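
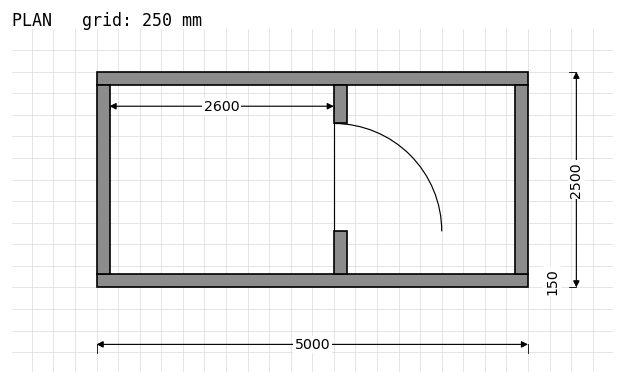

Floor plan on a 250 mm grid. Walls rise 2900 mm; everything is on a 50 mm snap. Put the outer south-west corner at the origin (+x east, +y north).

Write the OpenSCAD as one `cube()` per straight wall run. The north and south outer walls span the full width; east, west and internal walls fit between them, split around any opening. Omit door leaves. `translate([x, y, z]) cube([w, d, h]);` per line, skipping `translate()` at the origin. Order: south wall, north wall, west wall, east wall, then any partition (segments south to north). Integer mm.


cube([5000, 150, 2900]);
translate([0, 2350, 0]) cube([5000, 150, 2900]);
translate([0, 150, 0]) cube([150, 2200, 2900]);
translate([4850, 150, 0]) cube([150, 2200, 2900]);
translate([2750, 150, 0]) cube([150, 500, 2900]);
translate([2750, 1900, 0]) cube([150, 450, 2900]);


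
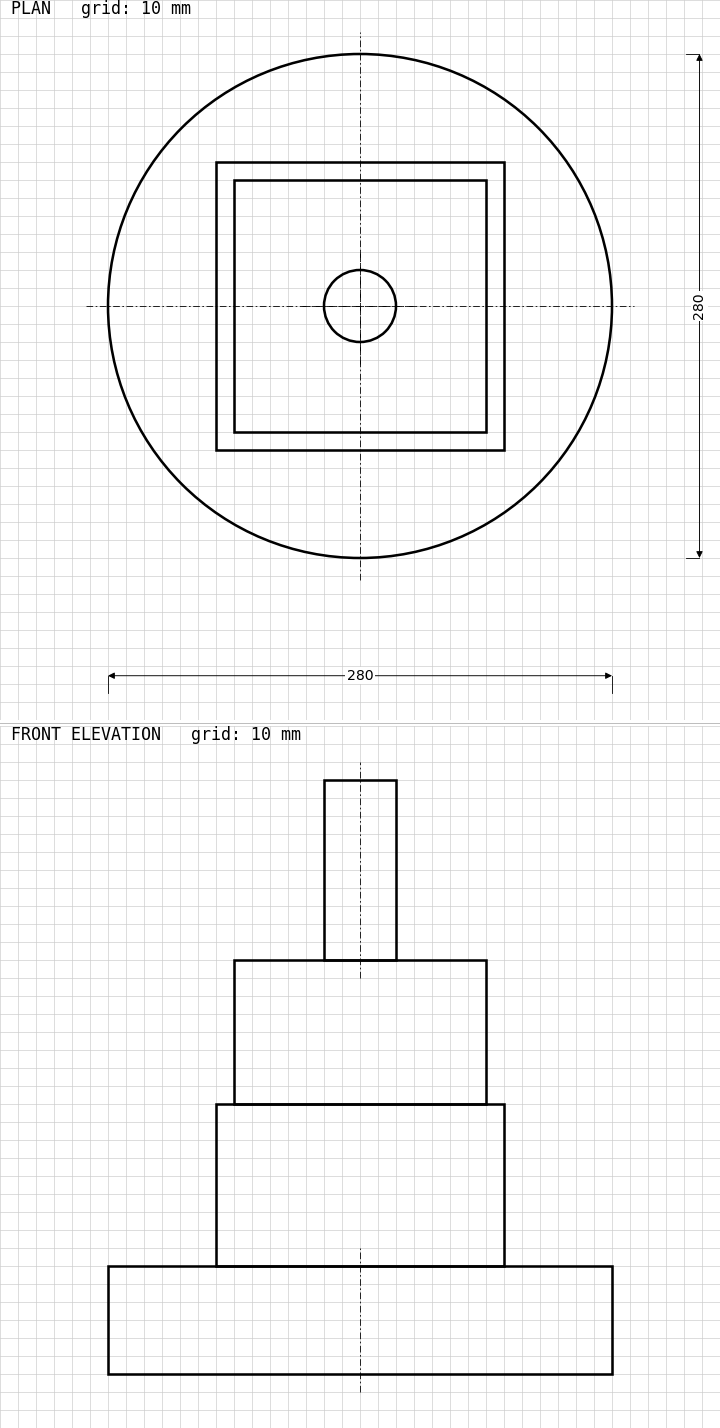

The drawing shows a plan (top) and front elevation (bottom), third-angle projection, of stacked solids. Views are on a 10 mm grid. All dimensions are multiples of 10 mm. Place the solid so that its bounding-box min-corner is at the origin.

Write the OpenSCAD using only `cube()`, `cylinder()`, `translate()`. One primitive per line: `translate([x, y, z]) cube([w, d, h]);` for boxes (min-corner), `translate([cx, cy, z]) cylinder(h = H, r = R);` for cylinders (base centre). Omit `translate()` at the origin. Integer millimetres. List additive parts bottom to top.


translate([140, 140, 0]) cylinder(h = 60, r = 140);
translate([60, 60, 60]) cube([160, 160, 90]);
translate([70, 70, 150]) cube([140, 140, 80]);
translate([140, 140, 230]) cylinder(h = 100, r = 20);


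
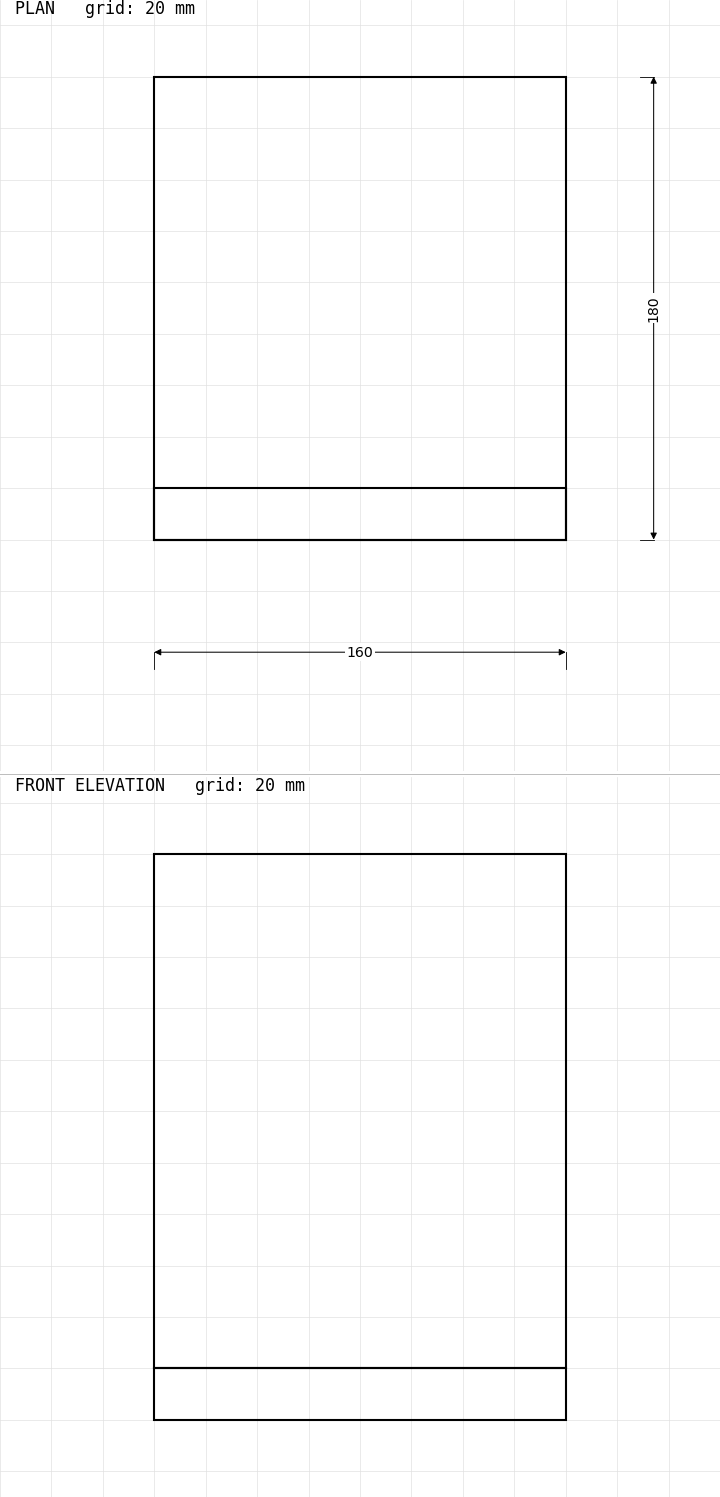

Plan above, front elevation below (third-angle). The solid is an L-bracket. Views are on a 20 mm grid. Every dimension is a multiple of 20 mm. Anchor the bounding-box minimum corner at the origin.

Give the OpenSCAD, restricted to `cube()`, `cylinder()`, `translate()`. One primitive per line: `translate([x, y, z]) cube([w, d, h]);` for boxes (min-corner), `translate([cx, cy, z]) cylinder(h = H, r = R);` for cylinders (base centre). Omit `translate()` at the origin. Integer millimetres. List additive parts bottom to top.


cube([160, 180, 20]);
translate([0, 0, 20]) cube([160, 20, 200]);


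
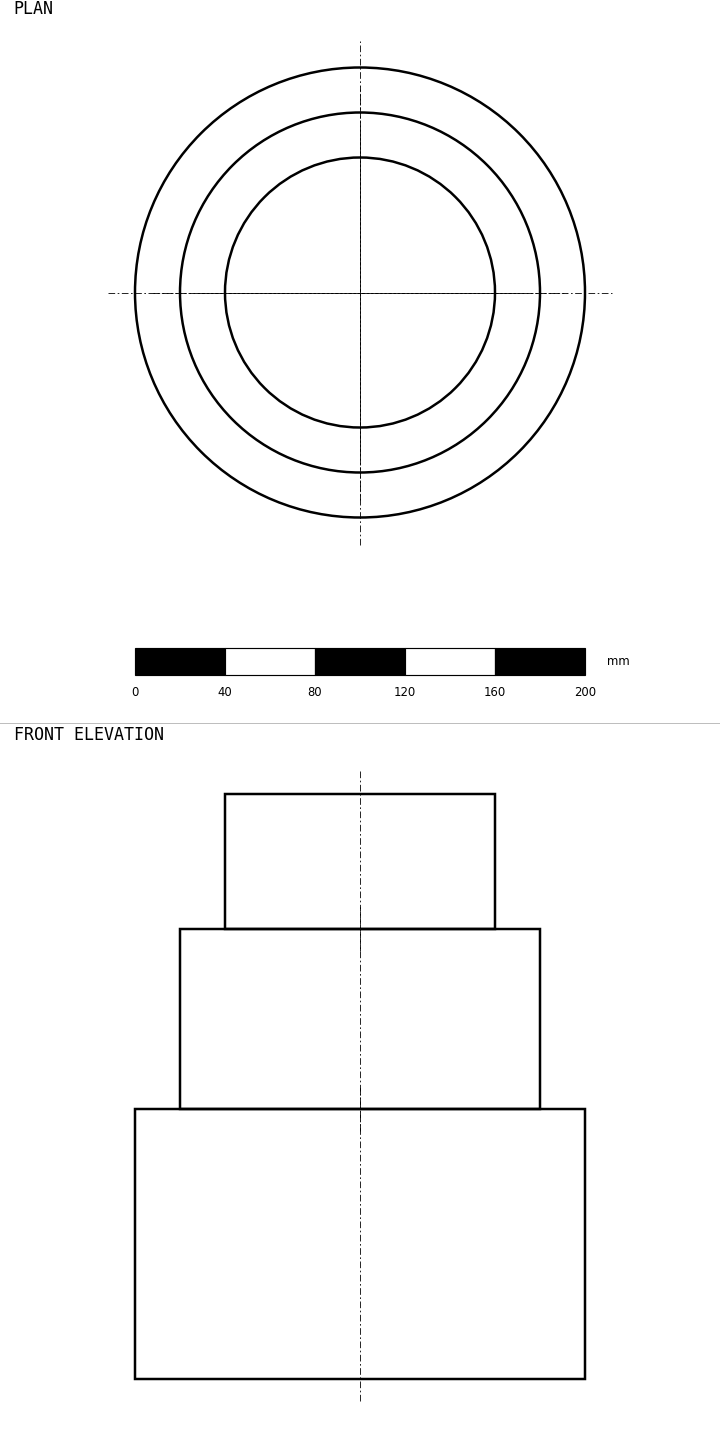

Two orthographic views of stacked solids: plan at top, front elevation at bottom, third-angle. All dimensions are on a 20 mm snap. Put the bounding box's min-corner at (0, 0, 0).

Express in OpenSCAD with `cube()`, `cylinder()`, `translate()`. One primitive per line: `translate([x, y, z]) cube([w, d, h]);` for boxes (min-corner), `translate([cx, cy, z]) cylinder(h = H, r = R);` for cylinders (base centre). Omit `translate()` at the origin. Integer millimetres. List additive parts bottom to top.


translate([100, 100, 0]) cylinder(h = 120, r = 100);
translate([100, 100, 120]) cylinder(h = 80, r = 80);
translate([100, 100, 200]) cylinder(h = 60, r = 60);


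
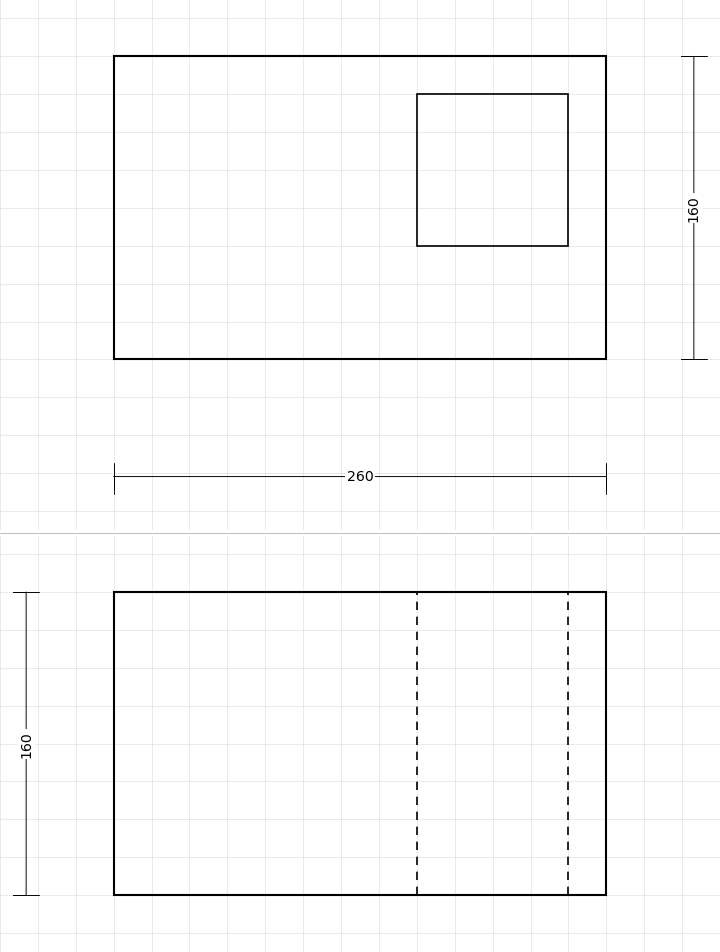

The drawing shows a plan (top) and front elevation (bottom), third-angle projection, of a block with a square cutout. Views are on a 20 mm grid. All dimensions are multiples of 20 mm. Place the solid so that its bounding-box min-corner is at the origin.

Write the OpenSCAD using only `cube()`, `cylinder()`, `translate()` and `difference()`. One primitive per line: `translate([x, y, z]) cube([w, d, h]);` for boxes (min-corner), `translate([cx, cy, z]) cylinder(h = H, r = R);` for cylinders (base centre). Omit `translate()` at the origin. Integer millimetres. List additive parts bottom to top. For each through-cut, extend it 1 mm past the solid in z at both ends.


difference() {
  cube([260, 160, 160]);
  translate([160, 60, -1]) cube([80, 80, 162]);
}


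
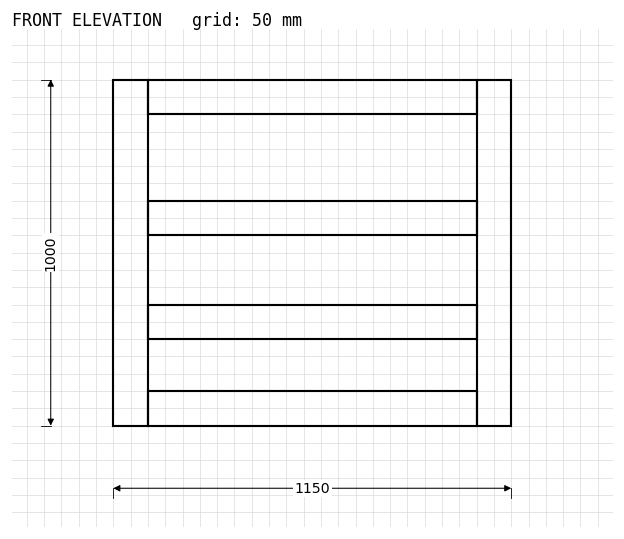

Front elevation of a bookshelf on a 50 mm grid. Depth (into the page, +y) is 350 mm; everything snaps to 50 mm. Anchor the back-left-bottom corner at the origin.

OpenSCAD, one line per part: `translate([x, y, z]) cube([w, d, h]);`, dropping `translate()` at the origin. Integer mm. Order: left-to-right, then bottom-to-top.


cube([100, 350, 1000]);
translate([100, 0, 0]) cube([950, 350, 100]);
translate([100, 0, 250]) cube([950, 350, 100]);
translate([100, 0, 550]) cube([950, 350, 100]);
translate([100, 0, 900]) cube([950, 350, 100]);
translate([1050, 0, 0]) cube([100, 350, 1000]);


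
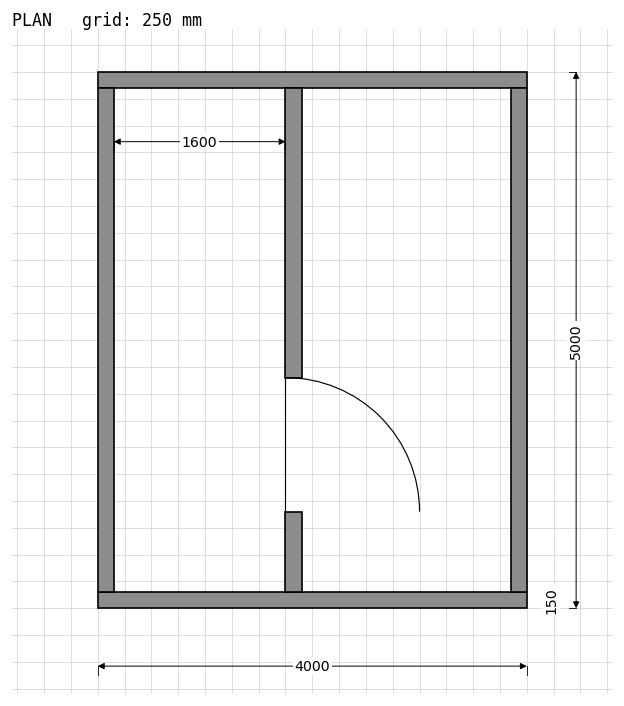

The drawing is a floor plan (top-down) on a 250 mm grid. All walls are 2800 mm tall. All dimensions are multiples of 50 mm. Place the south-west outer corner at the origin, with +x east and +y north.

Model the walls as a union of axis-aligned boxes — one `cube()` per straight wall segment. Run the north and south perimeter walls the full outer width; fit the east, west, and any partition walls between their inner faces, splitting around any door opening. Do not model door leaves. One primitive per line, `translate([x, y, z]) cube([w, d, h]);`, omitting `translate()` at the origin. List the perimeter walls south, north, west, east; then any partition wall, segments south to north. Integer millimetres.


cube([4000, 150, 2800]);
translate([0, 4850, 0]) cube([4000, 150, 2800]);
translate([0, 150, 0]) cube([150, 4700, 2800]);
translate([3850, 150, 0]) cube([150, 4700, 2800]);
translate([1750, 150, 0]) cube([150, 750, 2800]);
translate([1750, 2150, 0]) cube([150, 2700, 2800]);


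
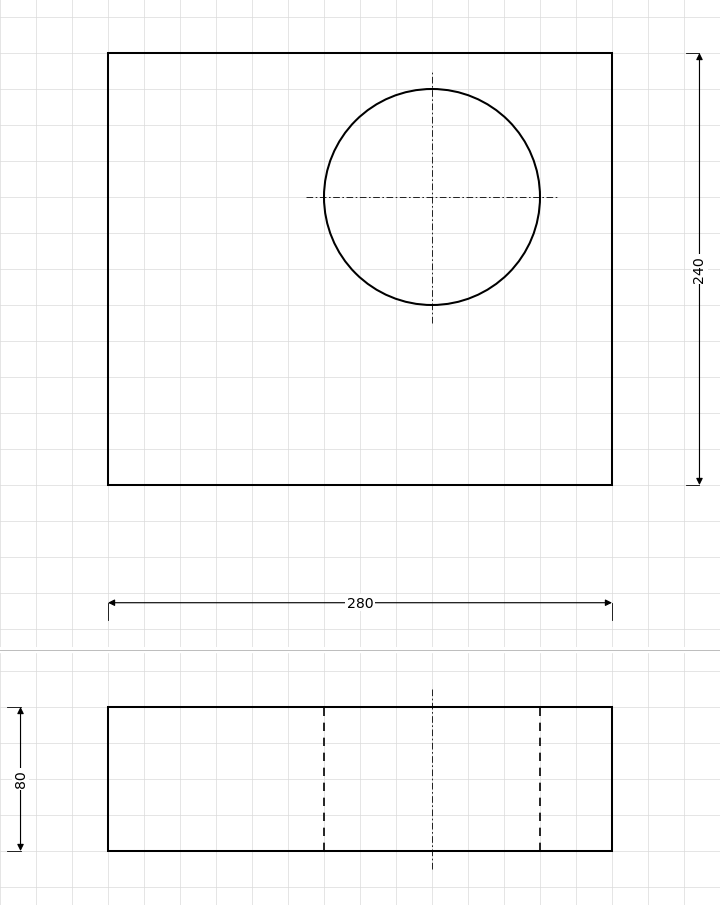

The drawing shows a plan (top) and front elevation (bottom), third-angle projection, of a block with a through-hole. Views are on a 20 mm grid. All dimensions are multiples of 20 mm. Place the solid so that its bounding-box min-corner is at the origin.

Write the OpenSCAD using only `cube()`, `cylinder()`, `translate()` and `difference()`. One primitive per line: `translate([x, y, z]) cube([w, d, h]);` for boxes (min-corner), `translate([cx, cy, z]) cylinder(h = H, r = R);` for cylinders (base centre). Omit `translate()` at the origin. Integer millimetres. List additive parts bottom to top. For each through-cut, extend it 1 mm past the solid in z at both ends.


difference() {
  cube([280, 240, 80]);
  translate([180, 160, -1]) cylinder(h = 82, r = 60);
}


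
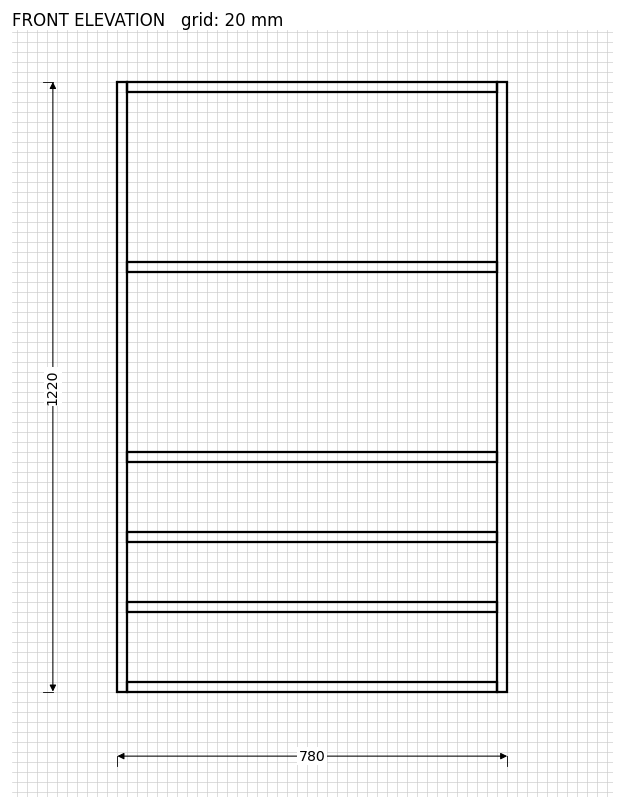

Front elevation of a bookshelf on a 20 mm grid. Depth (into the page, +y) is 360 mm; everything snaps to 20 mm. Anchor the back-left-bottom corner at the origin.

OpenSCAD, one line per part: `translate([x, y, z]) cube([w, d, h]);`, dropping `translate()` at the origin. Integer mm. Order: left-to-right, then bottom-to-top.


cube([20, 360, 1220]);
translate([20, 0, 0]) cube([740, 360, 20]);
translate([20, 0, 160]) cube([740, 360, 20]);
translate([20, 0, 300]) cube([740, 360, 20]);
translate([20, 0, 460]) cube([740, 360, 20]);
translate([20, 0, 840]) cube([740, 360, 20]);
translate([20, 0, 1200]) cube([740, 360, 20]);
translate([760, 0, 0]) cube([20, 360, 1220]);


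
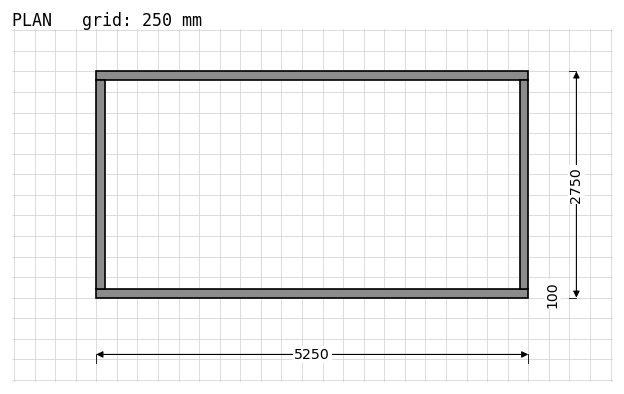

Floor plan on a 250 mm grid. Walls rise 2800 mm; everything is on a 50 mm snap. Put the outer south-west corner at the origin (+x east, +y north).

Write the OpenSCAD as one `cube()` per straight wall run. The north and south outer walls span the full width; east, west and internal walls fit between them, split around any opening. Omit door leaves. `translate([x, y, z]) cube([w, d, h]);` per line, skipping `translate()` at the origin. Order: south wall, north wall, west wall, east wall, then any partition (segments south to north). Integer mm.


cube([5250, 100, 2800]);
translate([0, 2650, 0]) cube([5250, 100, 2800]);
translate([0, 100, 0]) cube([100, 2550, 2800]);
translate([5150, 100, 0]) cube([100, 2550, 2800]);


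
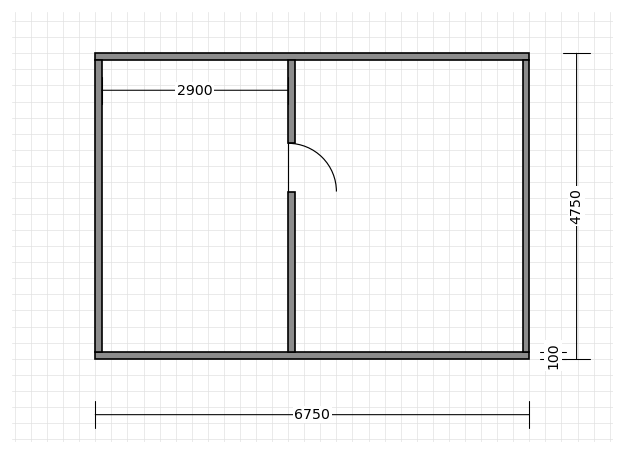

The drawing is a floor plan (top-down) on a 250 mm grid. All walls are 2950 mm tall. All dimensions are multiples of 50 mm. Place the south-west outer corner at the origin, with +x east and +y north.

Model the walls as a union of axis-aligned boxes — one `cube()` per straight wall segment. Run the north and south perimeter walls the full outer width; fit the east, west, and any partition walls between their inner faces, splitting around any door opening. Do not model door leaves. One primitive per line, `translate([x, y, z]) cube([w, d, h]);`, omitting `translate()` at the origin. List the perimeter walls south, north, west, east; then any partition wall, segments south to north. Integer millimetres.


cube([6750, 100, 2950]);
translate([0, 4650, 0]) cube([6750, 100, 2950]);
translate([0, 100, 0]) cube([100, 4550, 2950]);
translate([6650, 100, 0]) cube([100, 4550, 2950]);
translate([3000, 100, 0]) cube([100, 2500, 2950]);
translate([3000, 3350, 0]) cube([100, 1300, 2950]);


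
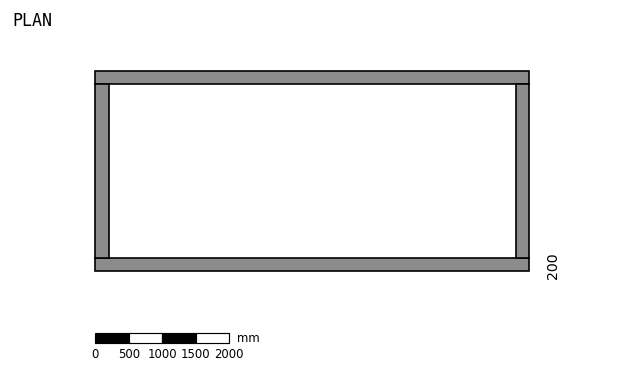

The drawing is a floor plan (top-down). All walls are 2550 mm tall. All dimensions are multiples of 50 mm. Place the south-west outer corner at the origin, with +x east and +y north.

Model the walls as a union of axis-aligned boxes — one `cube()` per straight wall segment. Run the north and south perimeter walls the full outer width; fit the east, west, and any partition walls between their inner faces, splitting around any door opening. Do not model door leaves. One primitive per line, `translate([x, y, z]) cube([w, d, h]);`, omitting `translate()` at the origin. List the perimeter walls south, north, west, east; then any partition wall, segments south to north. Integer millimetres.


cube([6500, 200, 2550]);
translate([0, 2800, 0]) cube([6500, 200, 2550]);
translate([0, 200, 0]) cube([200, 2600, 2550]);
translate([6300, 200, 0]) cube([200, 2600, 2550]);


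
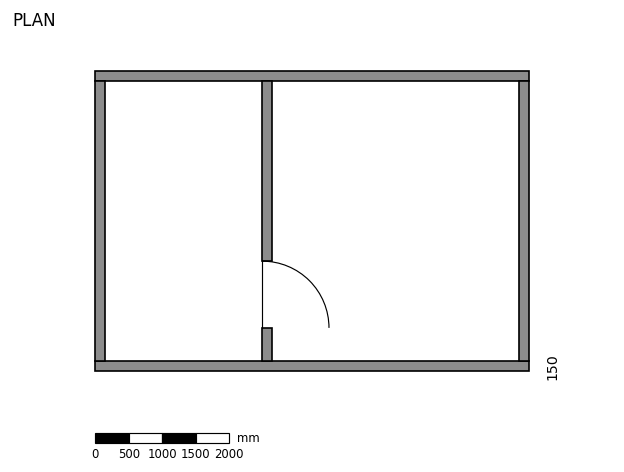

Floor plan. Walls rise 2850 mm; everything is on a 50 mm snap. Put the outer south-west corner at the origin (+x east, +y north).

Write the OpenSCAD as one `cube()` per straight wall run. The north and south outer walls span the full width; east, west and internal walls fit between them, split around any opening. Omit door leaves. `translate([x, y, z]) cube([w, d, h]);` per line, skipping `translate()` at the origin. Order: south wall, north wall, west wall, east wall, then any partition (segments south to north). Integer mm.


cube([6500, 150, 2850]);
translate([0, 4350, 0]) cube([6500, 150, 2850]);
translate([0, 150, 0]) cube([150, 4200, 2850]);
translate([6350, 150, 0]) cube([150, 4200, 2850]);
translate([2500, 150, 0]) cube([150, 500, 2850]);
translate([2500, 1650, 0]) cube([150, 2700, 2850]);


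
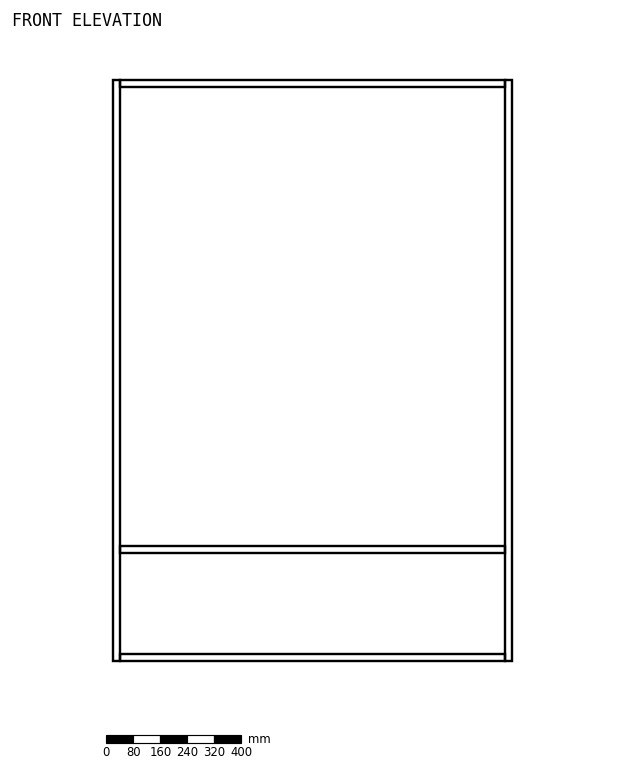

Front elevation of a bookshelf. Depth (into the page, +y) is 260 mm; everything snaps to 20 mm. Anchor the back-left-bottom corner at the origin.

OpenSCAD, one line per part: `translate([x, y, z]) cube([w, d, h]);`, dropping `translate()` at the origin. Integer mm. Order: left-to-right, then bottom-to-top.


cube([20, 260, 1720]);
translate([20, 0, 0]) cube([1140, 260, 20]);
translate([20, 0, 320]) cube([1140, 260, 20]);
translate([20, 0, 1700]) cube([1140, 260, 20]);
translate([1160, 0, 0]) cube([20, 260, 1720]);


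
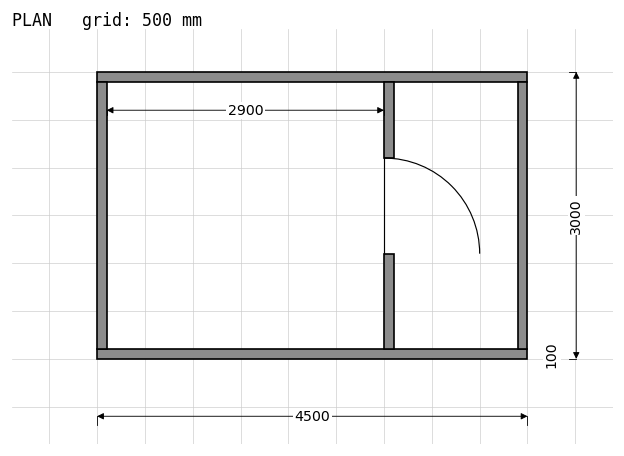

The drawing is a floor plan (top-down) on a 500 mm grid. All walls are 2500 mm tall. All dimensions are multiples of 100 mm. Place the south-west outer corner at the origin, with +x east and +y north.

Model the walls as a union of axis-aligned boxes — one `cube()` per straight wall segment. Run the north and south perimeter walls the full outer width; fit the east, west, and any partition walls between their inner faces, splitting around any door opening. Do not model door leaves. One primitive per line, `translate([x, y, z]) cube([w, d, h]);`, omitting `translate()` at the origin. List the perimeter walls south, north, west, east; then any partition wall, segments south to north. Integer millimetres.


cube([4500, 100, 2500]);
translate([0, 2900, 0]) cube([4500, 100, 2500]);
translate([0, 100, 0]) cube([100, 2800, 2500]);
translate([4400, 100, 0]) cube([100, 2800, 2500]);
translate([3000, 100, 0]) cube([100, 1000, 2500]);
translate([3000, 2100, 0]) cube([100, 800, 2500]);


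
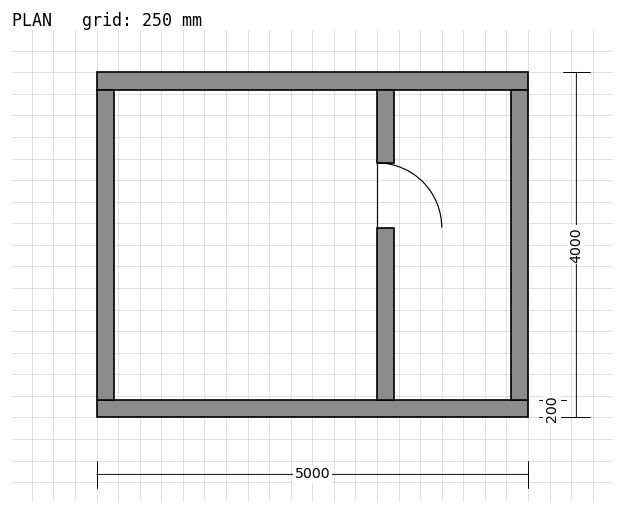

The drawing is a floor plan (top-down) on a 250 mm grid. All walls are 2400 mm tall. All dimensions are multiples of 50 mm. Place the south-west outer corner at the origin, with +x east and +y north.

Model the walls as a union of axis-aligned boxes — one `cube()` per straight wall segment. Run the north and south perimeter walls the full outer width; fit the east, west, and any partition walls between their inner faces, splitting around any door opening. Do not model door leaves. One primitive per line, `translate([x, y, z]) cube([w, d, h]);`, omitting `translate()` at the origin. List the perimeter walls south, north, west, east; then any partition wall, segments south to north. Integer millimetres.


cube([5000, 200, 2400]);
translate([0, 3800, 0]) cube([5000, 200, 2400]);
translate([0, 200, 0]) cube([200, 3600, 2400]);
translate([4800, 200, 0]) cube([200, 3600, 2400]);
translate([3250, 200, 0]) cube([200, 2000, 2400]);
translate([3250, 2950, 0]) cube([200, 850, 2400]);


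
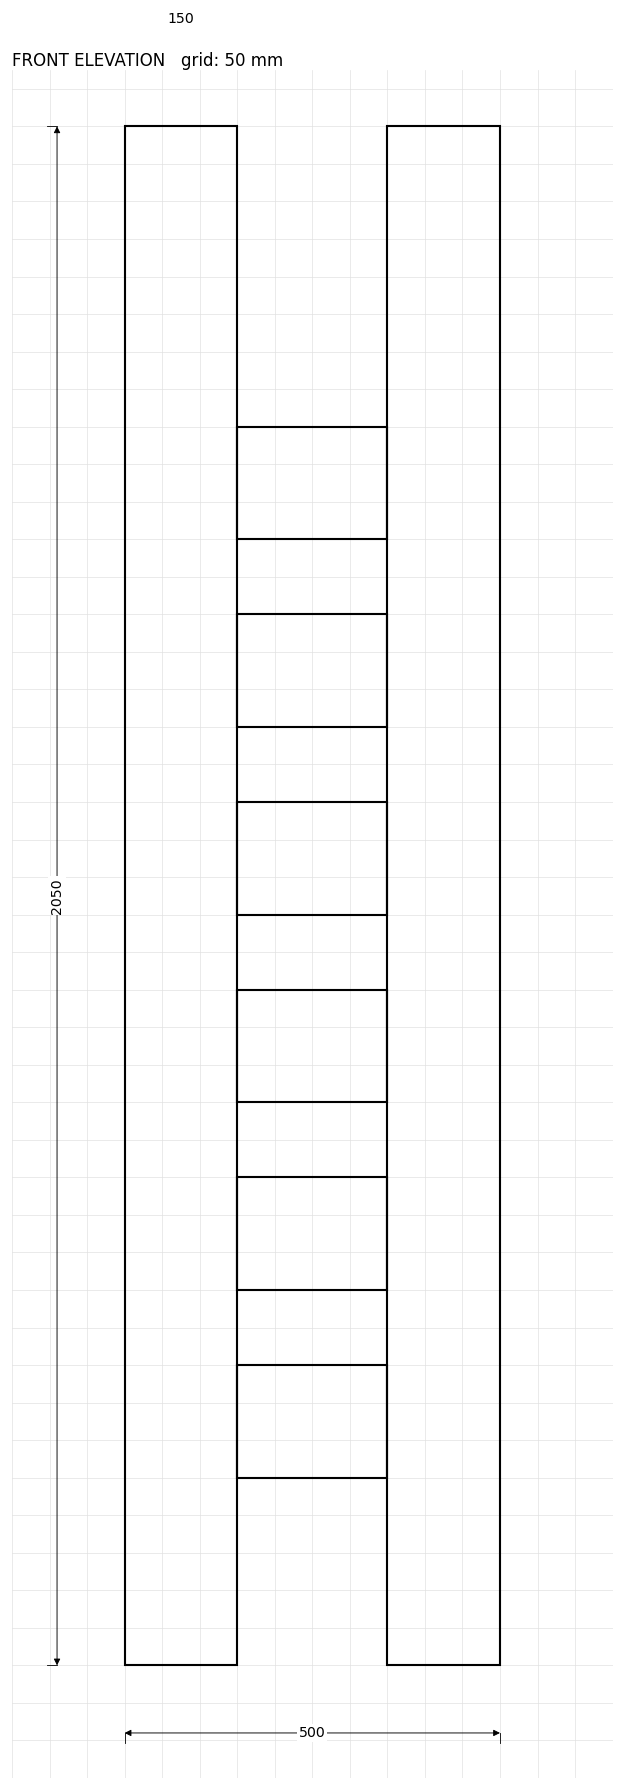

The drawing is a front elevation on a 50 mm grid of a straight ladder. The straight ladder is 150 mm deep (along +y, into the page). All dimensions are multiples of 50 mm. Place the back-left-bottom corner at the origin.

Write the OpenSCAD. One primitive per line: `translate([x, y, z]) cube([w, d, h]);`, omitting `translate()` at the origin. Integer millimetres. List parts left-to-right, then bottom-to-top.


cube([150, 150, 2050]);
translate([150, 0, 250]) cube([200, 150, 150]);
translate([150, 0, 500]) cube([200, 150, 150]);
translate([150, 0, 750]) cube([200, 150, 150]);
translate([150, 0, 1000]) cube([200, 150, 150]);
translate([150, 0, 1250]) cube([200, 150, 150]);
translate([150, 0, 1500]) cube([200, 150, 150]);
translate([350, 0, 0]) cube([150, 150, 2050]);


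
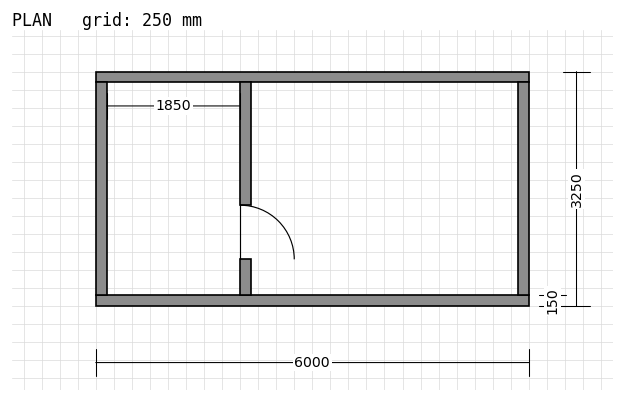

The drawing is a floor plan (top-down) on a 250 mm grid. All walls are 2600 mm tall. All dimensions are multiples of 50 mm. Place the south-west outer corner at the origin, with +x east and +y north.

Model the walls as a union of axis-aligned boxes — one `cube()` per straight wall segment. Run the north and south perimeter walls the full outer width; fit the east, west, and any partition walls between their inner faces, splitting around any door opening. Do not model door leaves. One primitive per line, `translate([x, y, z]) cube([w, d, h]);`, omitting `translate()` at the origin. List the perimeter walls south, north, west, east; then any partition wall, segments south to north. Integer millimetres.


cube([6000, 150, 2600]);
translate([0, 3100, 0]) cube([6000, 150, 2600]);
translate([0, 150, 0]) cube([150, 2950, 2600]);
translate([5850, 150, 0]) cube([150, 2950, 2600]);
translate([2000, 150, 0]) cube([150, 500, 2600]);
translate([2000, 1400, 0]) cube([150, 1700, 2600]);


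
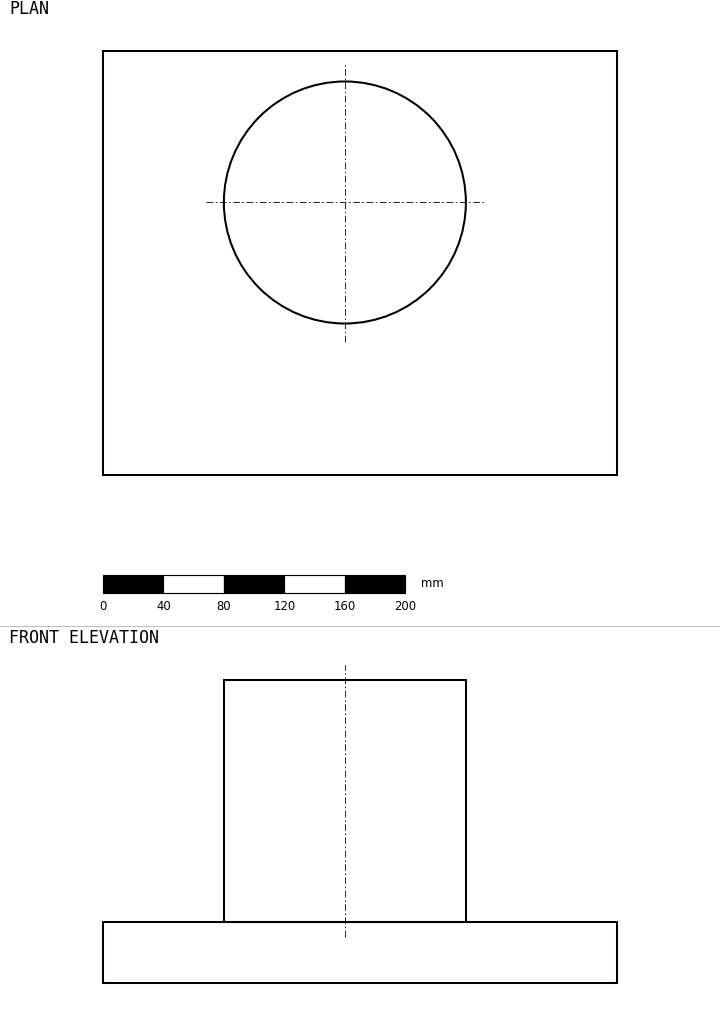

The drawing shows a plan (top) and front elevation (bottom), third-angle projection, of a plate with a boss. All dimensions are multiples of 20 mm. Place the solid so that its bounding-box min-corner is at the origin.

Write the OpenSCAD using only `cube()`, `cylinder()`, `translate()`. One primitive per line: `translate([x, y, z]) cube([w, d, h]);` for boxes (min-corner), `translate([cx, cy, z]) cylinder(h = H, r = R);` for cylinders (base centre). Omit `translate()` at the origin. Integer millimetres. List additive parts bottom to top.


cube([340, 280, 40]);
translate([160, 180, 40]) cylinder(h = 160, r = 80);


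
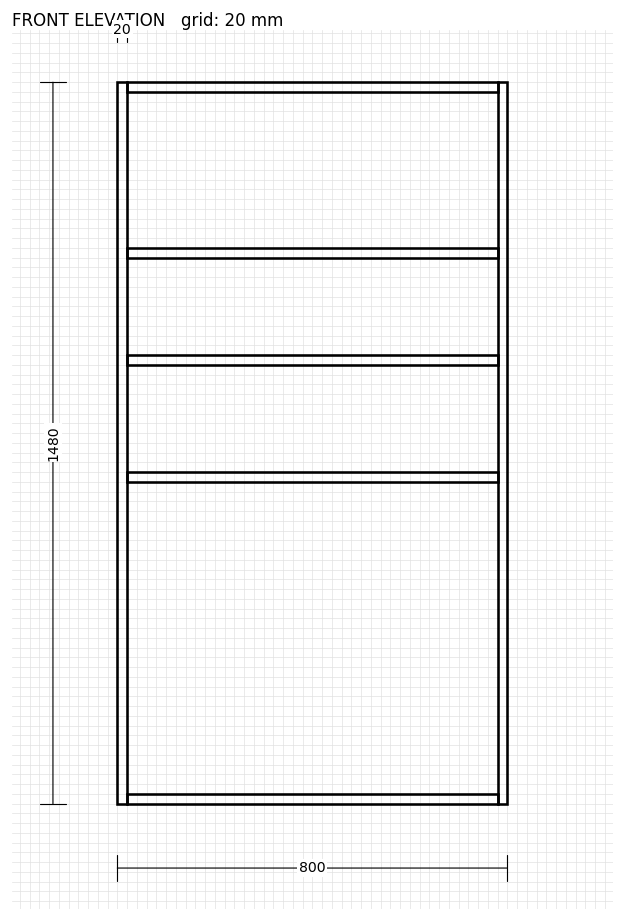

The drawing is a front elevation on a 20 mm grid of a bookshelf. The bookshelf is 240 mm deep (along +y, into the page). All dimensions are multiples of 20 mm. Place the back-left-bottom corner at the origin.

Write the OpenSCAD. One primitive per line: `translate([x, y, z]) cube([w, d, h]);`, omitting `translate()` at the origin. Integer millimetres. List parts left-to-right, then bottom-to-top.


cube([20, 240, 1480]);
translate([20, 0, 0]) cube([760, 240, 20]);
translate([20, 0, 660]) cube([760, 240, 20]);
translate([20, 0, 900]) cube([760, 240, 20]);
translate([20, 0, 1120]) cube([760, 240, 20]);
translate([20, 0, 1460]) cube([760, 240, 20]);
translate([780, 0, 0]) cube([20, 240, 1480]);


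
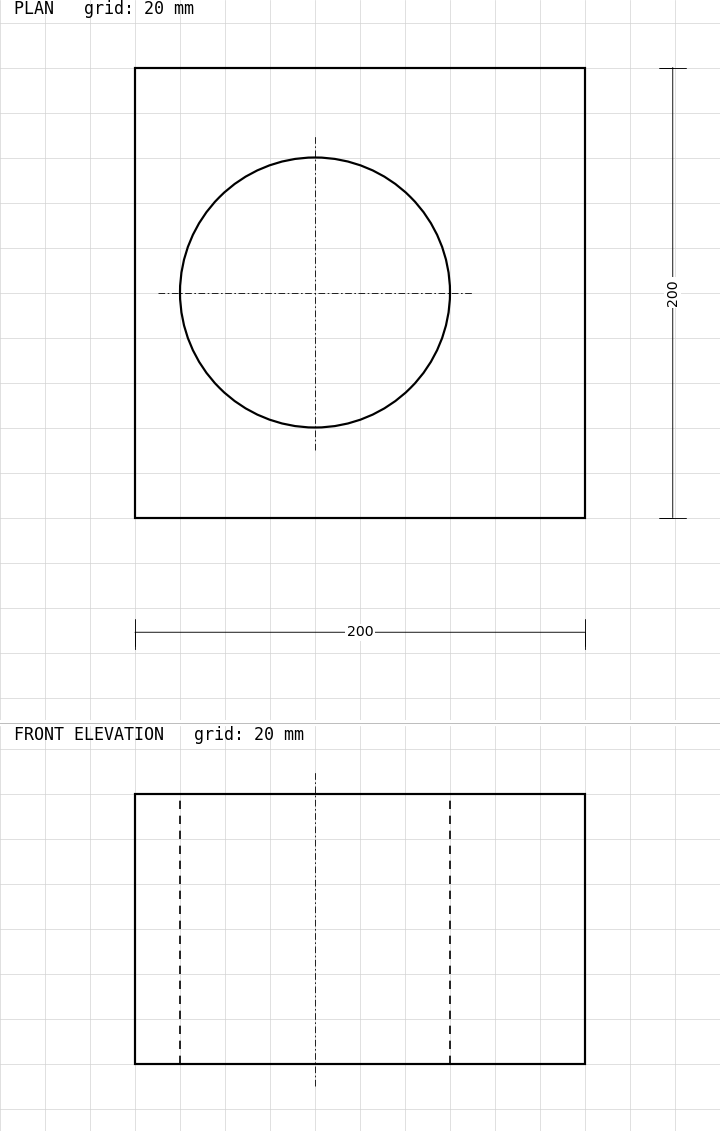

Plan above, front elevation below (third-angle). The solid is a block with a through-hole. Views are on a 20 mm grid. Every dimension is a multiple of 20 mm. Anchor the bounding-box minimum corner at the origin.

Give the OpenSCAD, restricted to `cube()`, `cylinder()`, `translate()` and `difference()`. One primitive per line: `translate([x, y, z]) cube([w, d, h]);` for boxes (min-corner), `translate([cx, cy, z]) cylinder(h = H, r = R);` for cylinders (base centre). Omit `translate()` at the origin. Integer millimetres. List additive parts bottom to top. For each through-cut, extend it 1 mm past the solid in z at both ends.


difference() {
  cube([200, 200, 120]);
  translate([80, 100, -1]) cylinder(h = 122, r = 60);
}


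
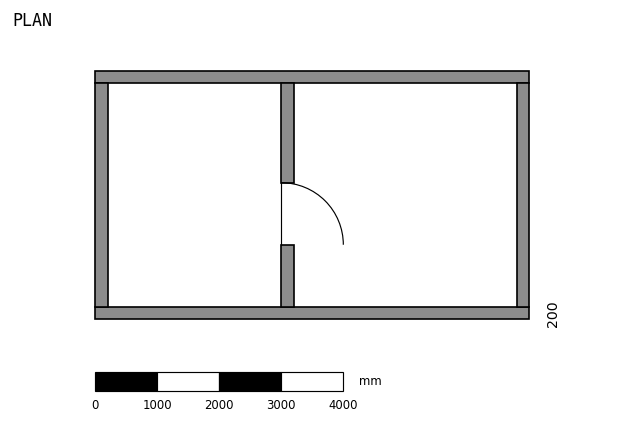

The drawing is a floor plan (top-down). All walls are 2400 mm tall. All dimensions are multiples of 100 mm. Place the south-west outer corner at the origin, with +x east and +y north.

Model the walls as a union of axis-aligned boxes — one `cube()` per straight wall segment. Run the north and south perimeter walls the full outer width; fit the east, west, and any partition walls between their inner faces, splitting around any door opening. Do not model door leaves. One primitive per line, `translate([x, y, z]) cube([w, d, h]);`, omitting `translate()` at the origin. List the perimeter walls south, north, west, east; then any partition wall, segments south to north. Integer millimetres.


cube([7000, 200, 2400]);
translate([0, 3800, 0]) cube([7000, 200, 2400]);
translate([0, 200, 0]) cube([200, 3600, 2400]);
translate([6800, 200, 0]) cube([200, 3600, 2400]);
translate([3000, 200, 0]) cube([200, 1000, 2400]);
translate([3000, 2200, 0]) cube([200, 1600, 2400]);


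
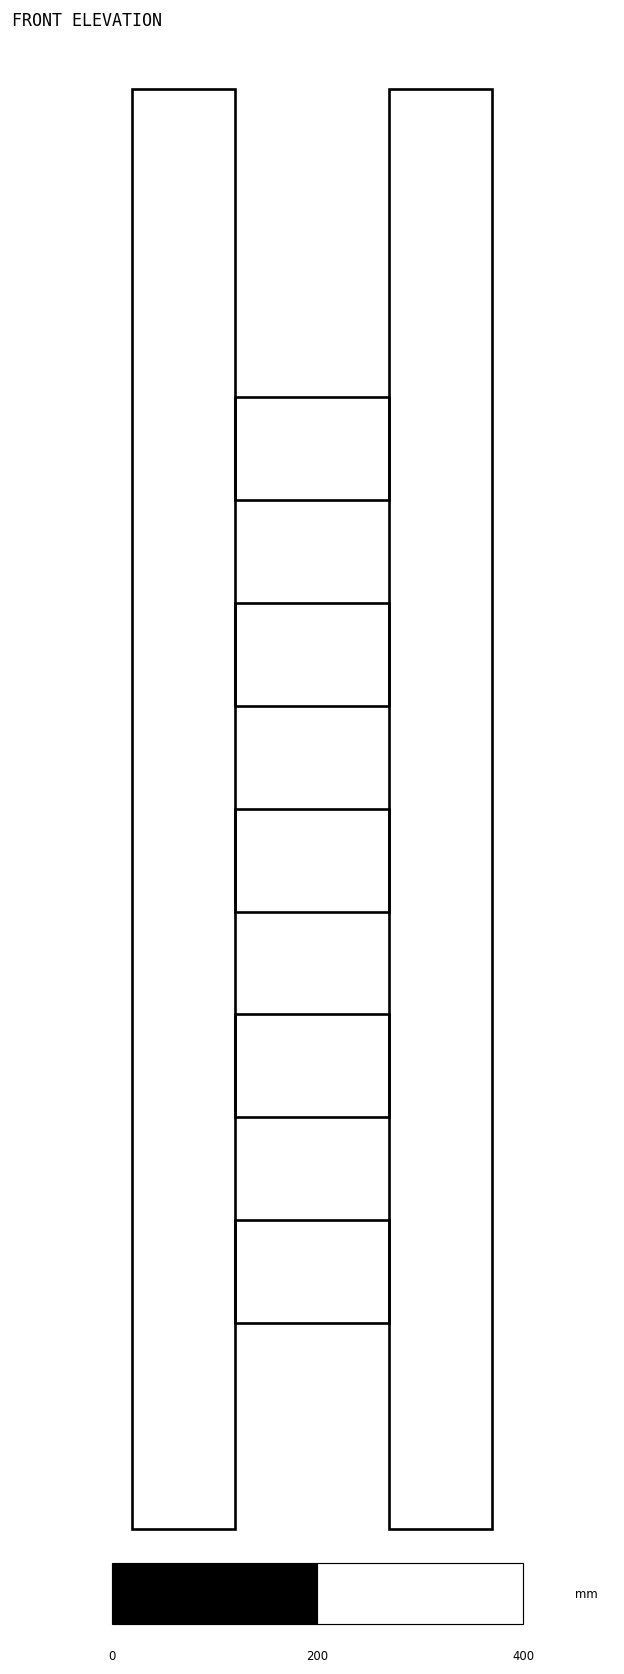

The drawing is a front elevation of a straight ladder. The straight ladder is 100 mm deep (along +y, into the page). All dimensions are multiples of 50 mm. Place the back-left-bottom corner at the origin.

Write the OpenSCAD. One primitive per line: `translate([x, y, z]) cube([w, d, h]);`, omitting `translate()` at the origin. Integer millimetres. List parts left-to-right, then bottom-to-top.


cube([100, 100, 1400]);
translate([100, 0, 200]) cube([150, 100, 100]);
translate([100, 0, 400]) cube([150, 100, 100]);
translate([100, 0, 600]) cube([150, 100, 100]);
translate([100, 0, 800]) cube([150, 100, 100]);
translate([100, 0, 1000]) cube([150, 100, 100]);
translate([250, 0, 0]) cube([100, 100, 1400]);


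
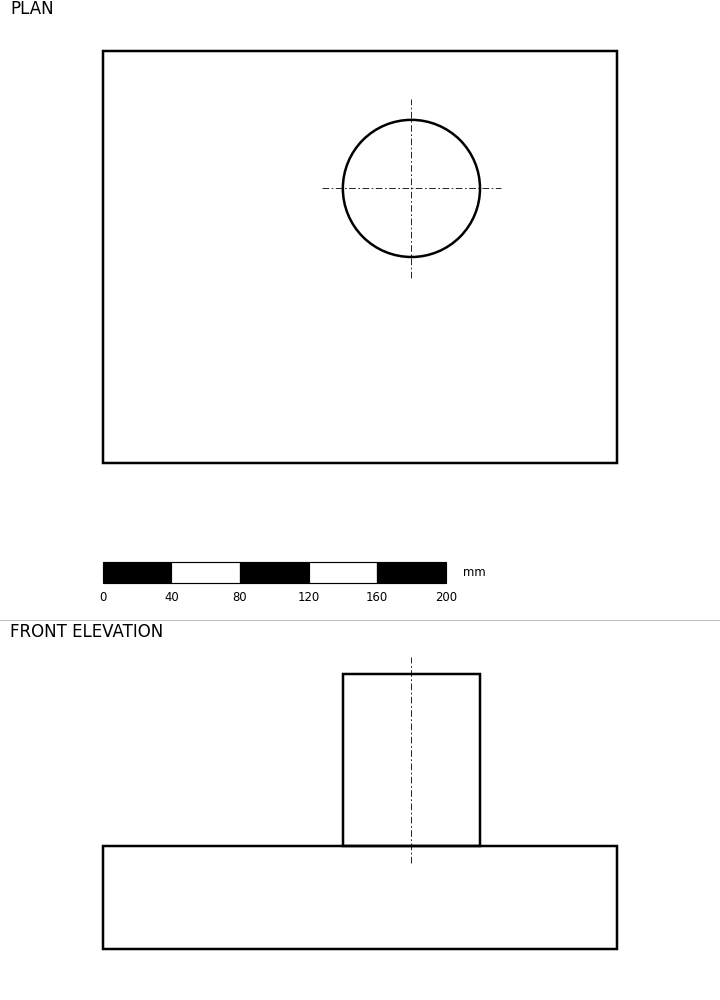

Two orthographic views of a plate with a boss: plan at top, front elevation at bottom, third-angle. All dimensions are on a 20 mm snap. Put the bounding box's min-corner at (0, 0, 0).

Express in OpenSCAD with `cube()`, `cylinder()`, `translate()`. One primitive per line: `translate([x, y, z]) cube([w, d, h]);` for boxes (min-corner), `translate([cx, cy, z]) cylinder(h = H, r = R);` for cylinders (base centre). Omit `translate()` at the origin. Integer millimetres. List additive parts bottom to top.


cube([300, 240, 60]);
translate([180, 160, 60]) cylinder(h = 100, r = 40);


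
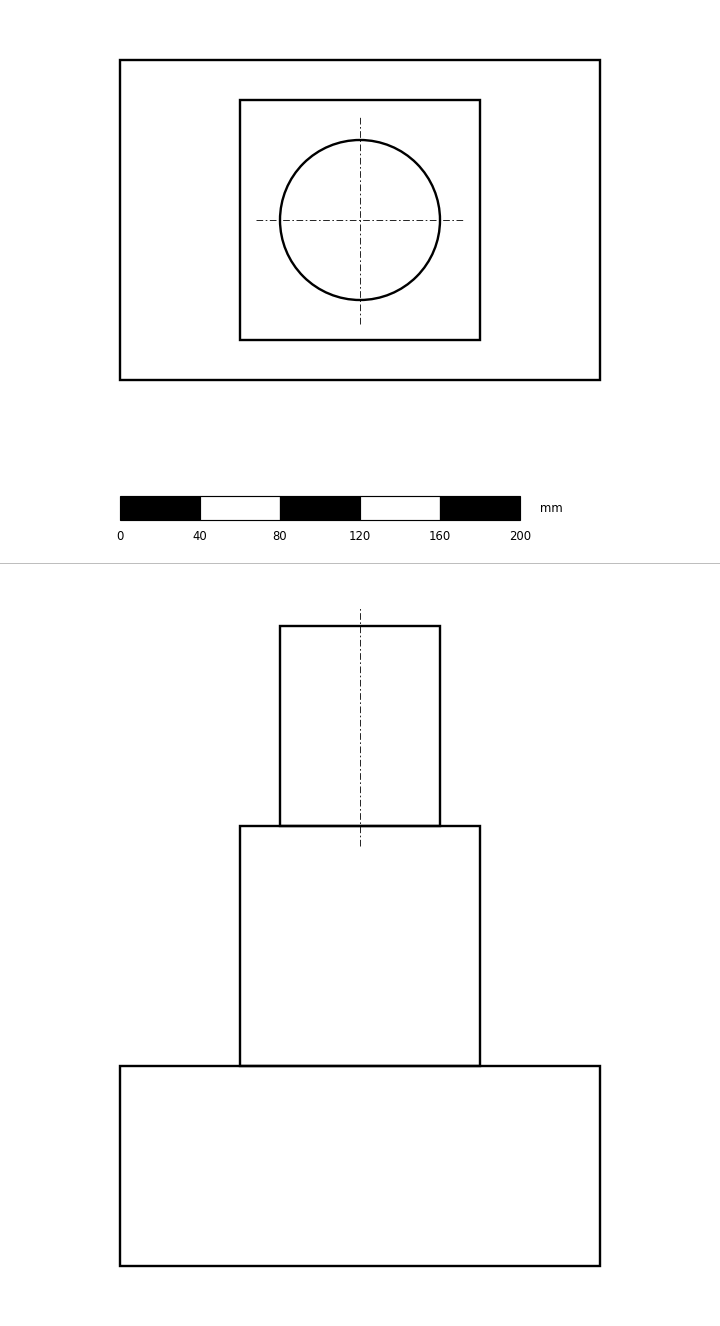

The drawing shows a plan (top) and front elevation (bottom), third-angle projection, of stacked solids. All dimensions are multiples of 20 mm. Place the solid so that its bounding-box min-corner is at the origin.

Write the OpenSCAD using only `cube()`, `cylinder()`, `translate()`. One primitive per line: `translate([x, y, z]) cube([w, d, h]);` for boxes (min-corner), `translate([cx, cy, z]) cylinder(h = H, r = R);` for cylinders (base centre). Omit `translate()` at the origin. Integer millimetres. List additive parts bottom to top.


cube([240, 160, 100]);
translate([60, 20, 100]) cube([120, 120, 120]);
translate([120, 80, 220]) cylinder(h = 100, r = 40);


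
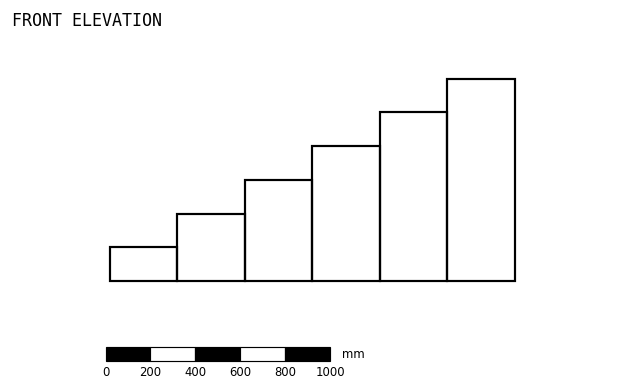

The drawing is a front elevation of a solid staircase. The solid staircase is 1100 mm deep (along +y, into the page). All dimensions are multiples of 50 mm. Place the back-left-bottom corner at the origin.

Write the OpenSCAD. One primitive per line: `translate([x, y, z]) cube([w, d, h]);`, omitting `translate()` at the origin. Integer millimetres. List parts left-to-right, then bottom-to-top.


cube([300, 1100, 150]);
translate([300, 0, 0]) cube([300, 1100, 300]);
translate([600, 0, 0]) cube([300, 1100, 450]);
translate([900, 0, 0]) cube([300, 1100, 600]);
translate([1200, 0, 0]) cube([300, 1100, 750]);
translate([1500, 0, 0]) cube([300, 1100, 900]);


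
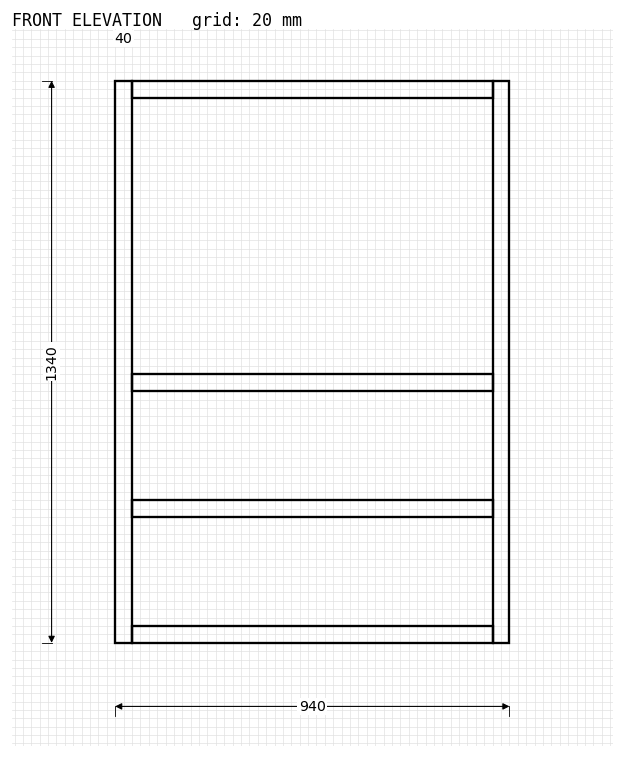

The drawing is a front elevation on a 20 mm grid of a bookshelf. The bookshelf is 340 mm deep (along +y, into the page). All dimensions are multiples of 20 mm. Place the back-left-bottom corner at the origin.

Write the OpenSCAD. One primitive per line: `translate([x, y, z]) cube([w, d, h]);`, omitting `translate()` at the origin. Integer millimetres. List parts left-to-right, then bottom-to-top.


cube([40, 340, 1340]);
translate([40, 0, 0]) cube([860, 340, 40]);
translate([40, 0, 300]) cube([860, 340, 40]);
translate([40, 0, 600]) cube([860, 340, 40]);
translate([40, 0, 1300]) cube([860, 340, 40]);
translate([900, 0, 0]) cube([40, 340, 1340]);


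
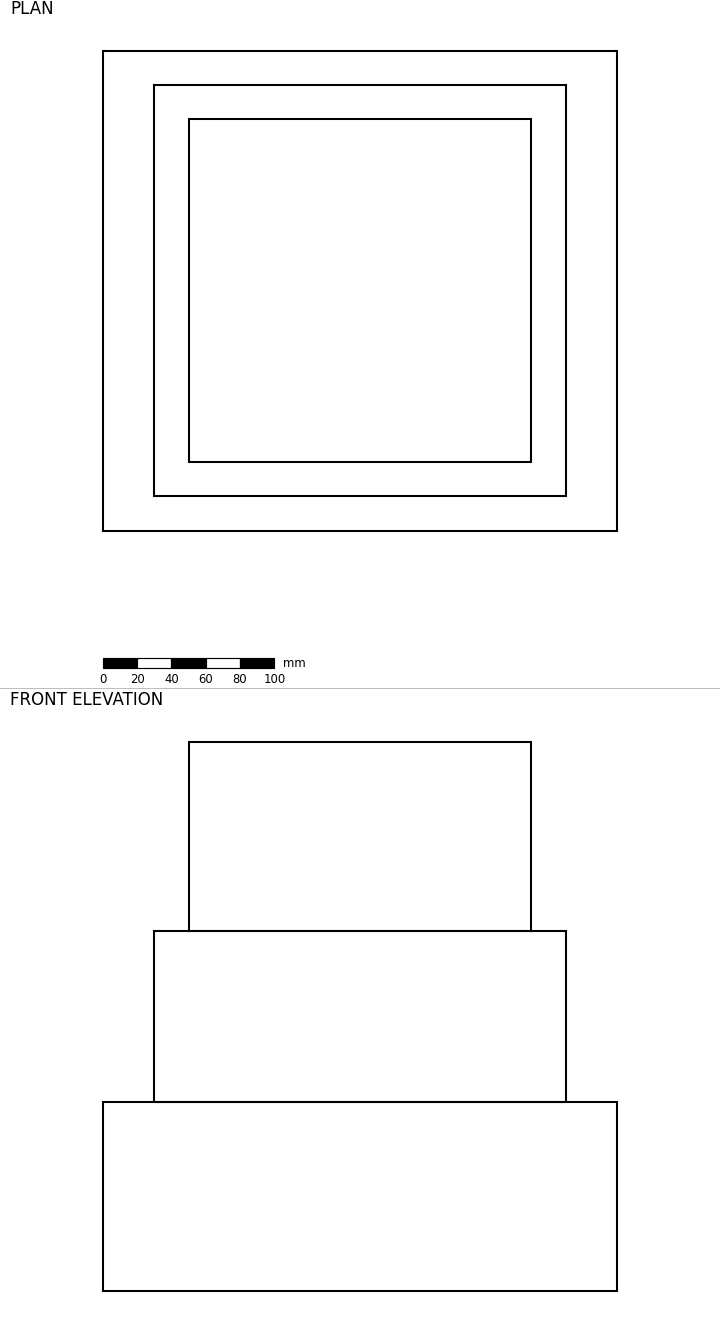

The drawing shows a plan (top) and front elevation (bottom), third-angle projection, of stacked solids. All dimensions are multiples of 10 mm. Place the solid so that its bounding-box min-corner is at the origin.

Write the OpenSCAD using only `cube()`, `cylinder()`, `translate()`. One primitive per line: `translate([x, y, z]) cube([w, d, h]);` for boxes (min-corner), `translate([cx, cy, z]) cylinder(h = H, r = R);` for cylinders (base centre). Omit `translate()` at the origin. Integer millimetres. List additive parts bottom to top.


cube([300, 280, 110]);
translate([30, 20, 110]) cube([240, 240, 100]);
translate([50, 40, 210]) cube([200, 200, 110]);


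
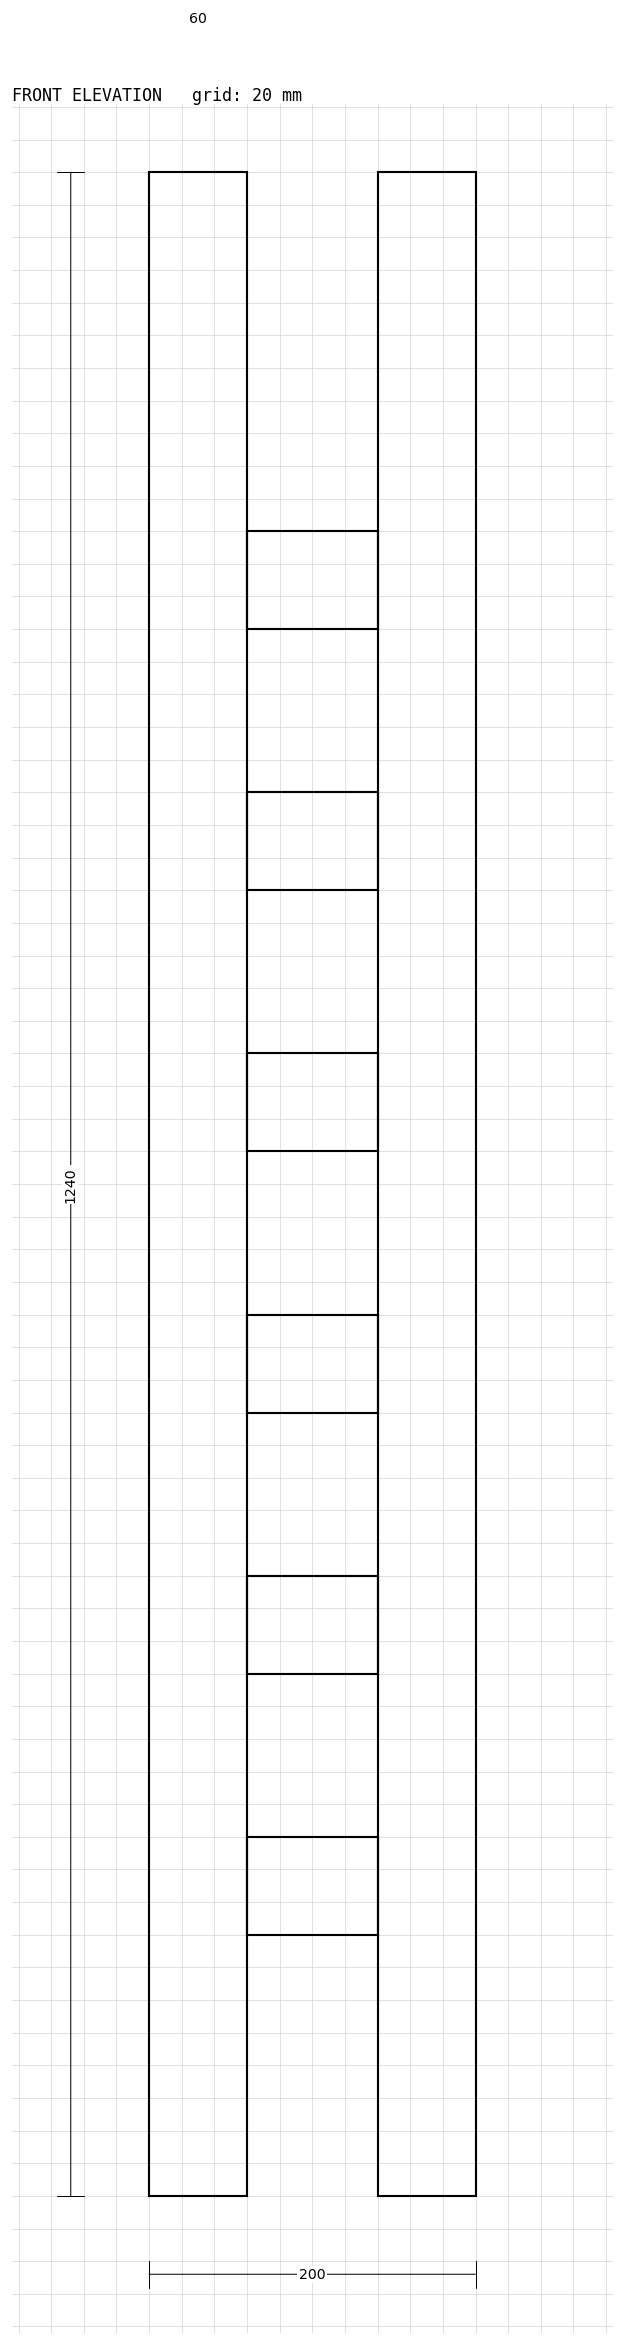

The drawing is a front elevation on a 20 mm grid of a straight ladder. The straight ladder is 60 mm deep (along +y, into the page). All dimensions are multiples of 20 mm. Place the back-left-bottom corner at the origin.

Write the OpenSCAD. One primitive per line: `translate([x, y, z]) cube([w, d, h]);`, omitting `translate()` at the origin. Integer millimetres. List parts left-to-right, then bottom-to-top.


cube([60, 60, 1240]);
translate([60, 0, 160]) cube([80, 60, 60]);
translate([60, 0, 320]) cube([80, 60, 60]);
translate([60, 0, 480]) cube([80, 60, 60]);
translate([60, 0, 640]) cube([80, 60, 60]);
translate([60, 0, 800]) cube([80, 60, 60]);
translate([60, 0, 960]) cube([80, 60, 60]);
translate([140, 0, 0]) cube([60, 60, 1240]);


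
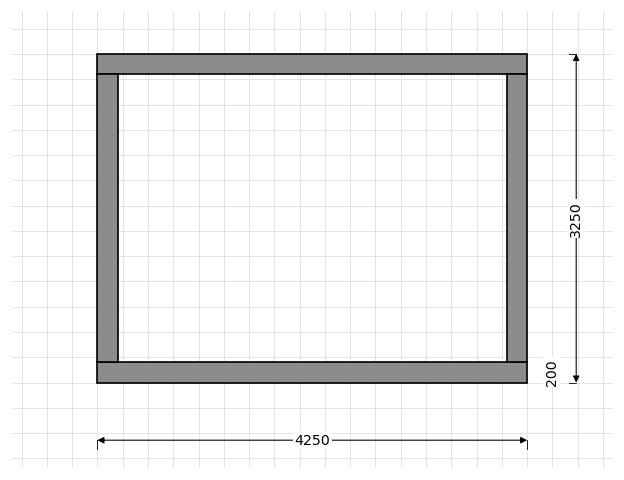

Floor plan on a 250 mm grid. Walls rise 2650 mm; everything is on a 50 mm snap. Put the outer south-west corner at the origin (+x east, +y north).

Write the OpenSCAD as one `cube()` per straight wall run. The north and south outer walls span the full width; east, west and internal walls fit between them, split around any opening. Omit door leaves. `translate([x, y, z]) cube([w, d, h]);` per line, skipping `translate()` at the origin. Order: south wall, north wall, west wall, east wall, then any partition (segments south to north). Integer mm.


cube([4250, 200, 2650]);
translate([0, 3050, 0]) cube([4250, 200, 2650]);
translate([0, 200, 0]) cube([200, 2850, 2650]);
translate([4050, 200, 0]) cube([200, 2850, 2650]);


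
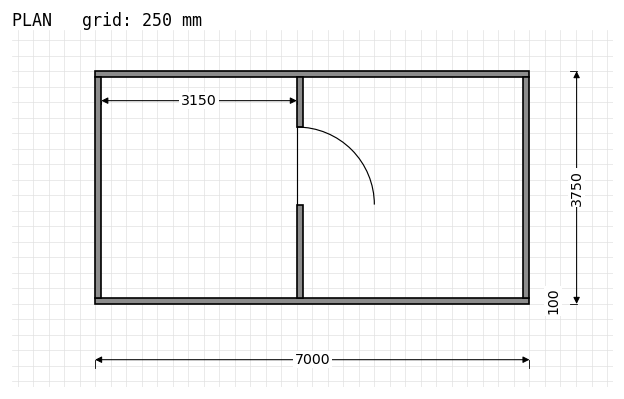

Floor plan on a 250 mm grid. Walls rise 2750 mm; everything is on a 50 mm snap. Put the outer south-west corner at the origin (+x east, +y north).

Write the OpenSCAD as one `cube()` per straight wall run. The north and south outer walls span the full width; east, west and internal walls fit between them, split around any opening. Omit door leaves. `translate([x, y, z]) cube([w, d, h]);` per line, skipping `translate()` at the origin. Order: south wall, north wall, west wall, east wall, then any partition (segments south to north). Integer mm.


cube([7000, 100, 2750]);
translate([0, 3650, 0]) cube([7000, 100, 2750]);
translate([0, 100, 0]) cube([100, 3550, 2750]);
translate([6900, 100, 0]) cube([100, 3550, 2750]);
translate([3250, 100, 0]) cube([100, 1500, 2750]);
translate([3250, 2850, 0]) cube([100, 800, 2750]);


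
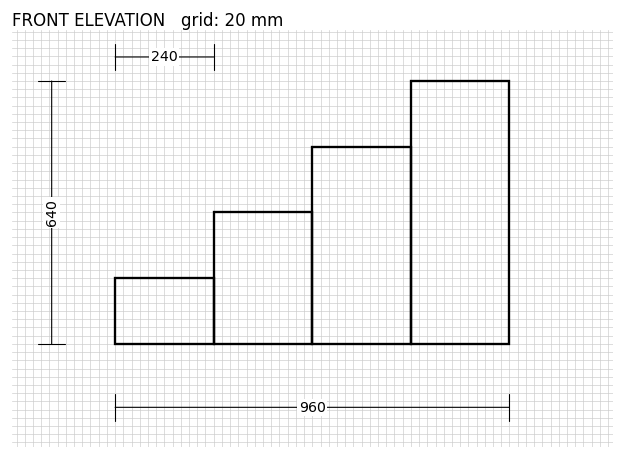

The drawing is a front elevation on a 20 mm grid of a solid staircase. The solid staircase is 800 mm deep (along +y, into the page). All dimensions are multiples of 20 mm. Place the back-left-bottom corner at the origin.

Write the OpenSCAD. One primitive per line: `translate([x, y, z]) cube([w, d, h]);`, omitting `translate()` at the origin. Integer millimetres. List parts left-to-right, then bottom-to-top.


cube([240, 800, 160]);
translate([240, 0, 0]) cube([240, 800, 320]);
translate([480, 0, 0]) cube([240, 800, 480]);
translate([720, 0, 0]) cube([240, 800, 640]);


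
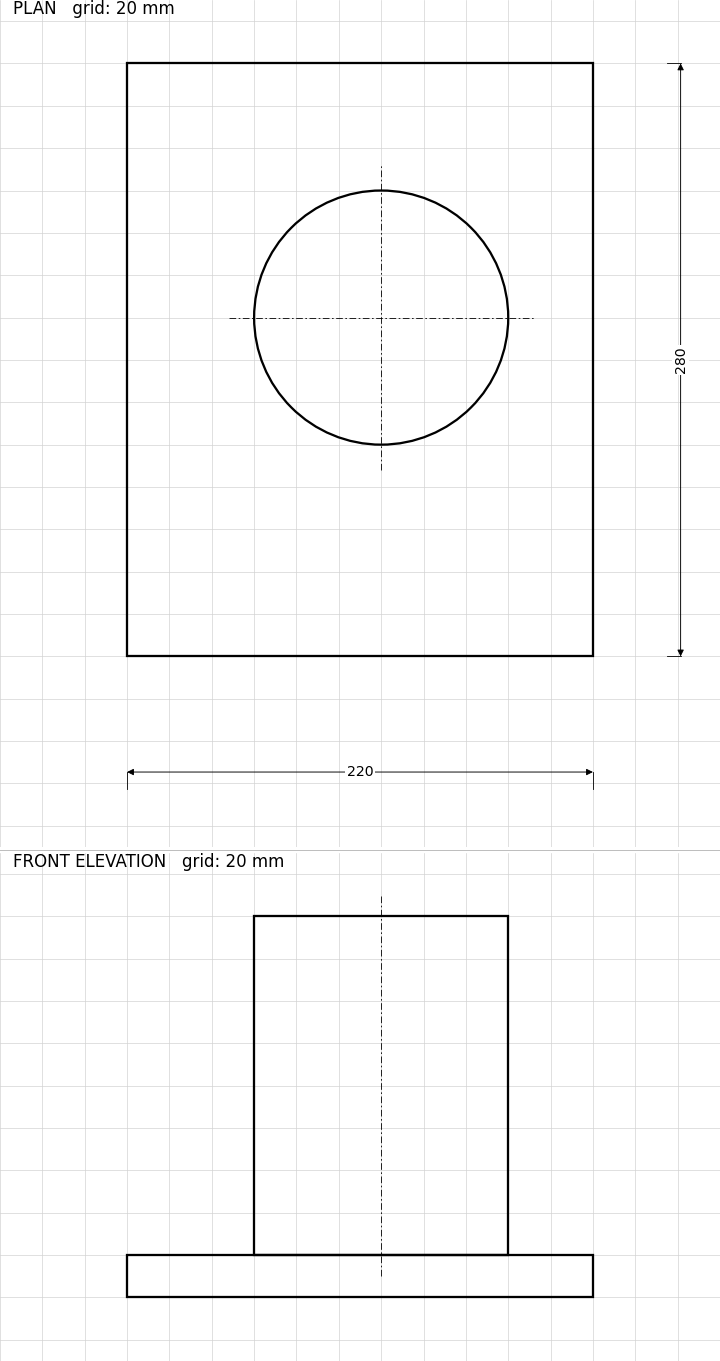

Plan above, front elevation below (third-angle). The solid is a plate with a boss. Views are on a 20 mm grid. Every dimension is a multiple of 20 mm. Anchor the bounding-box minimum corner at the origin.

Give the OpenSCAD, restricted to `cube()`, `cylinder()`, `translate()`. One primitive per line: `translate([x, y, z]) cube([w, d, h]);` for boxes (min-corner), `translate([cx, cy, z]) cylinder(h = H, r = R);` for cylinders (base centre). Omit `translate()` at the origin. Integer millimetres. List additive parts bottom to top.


cube([220, 280, 20]);
translate([120, 160, 20]) cylinder(h = 160, r = 60);


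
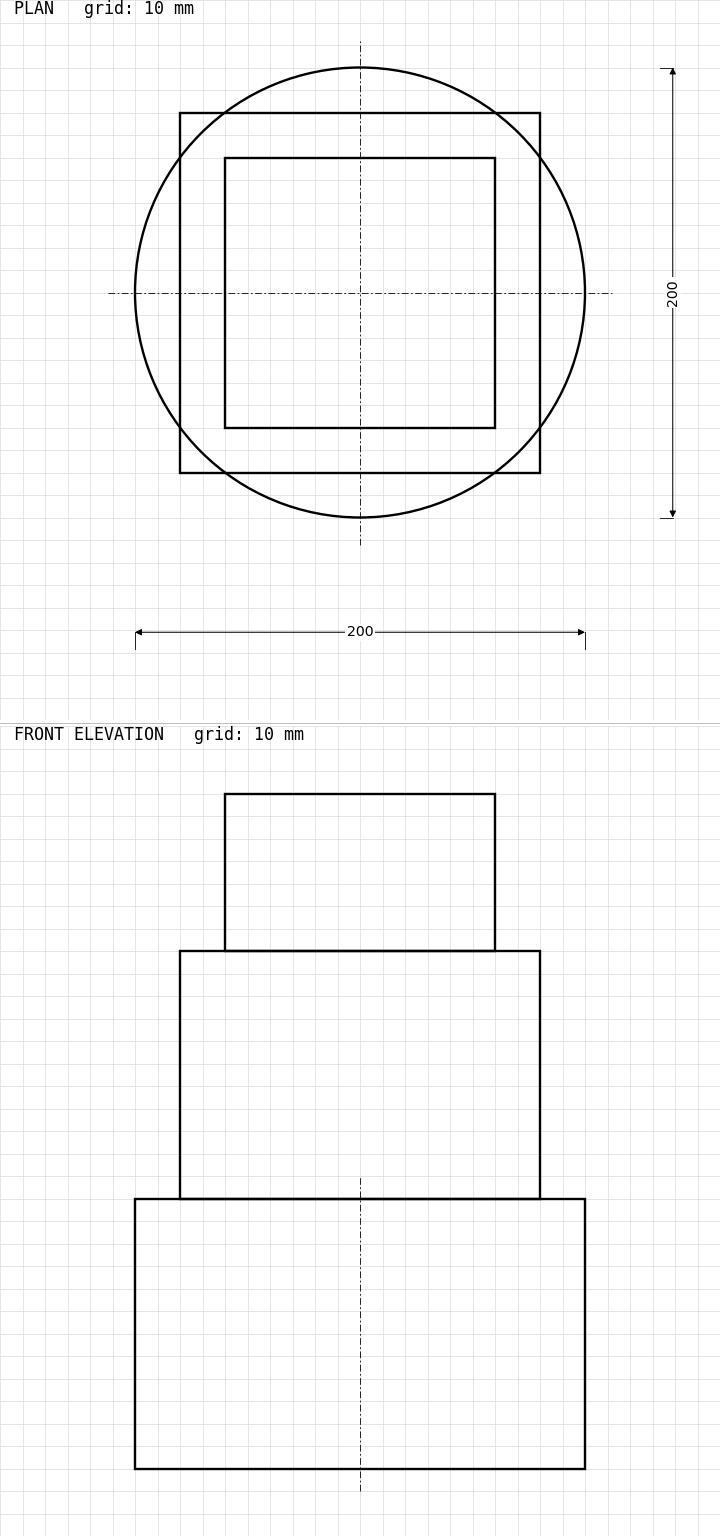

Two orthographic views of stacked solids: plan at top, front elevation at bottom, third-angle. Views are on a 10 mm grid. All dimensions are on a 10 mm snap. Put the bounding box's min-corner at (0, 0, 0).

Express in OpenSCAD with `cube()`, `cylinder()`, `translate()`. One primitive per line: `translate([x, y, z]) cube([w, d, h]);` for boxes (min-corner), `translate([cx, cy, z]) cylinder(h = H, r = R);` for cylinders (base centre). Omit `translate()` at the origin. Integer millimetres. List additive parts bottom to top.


translate([100, 100, 0]) cylinder(h = 120, r = 100);
translate([20, 20, 120]) cube([160, 160, 110]);
translate([40, 40, 230]) cube([120, 120, 70]);


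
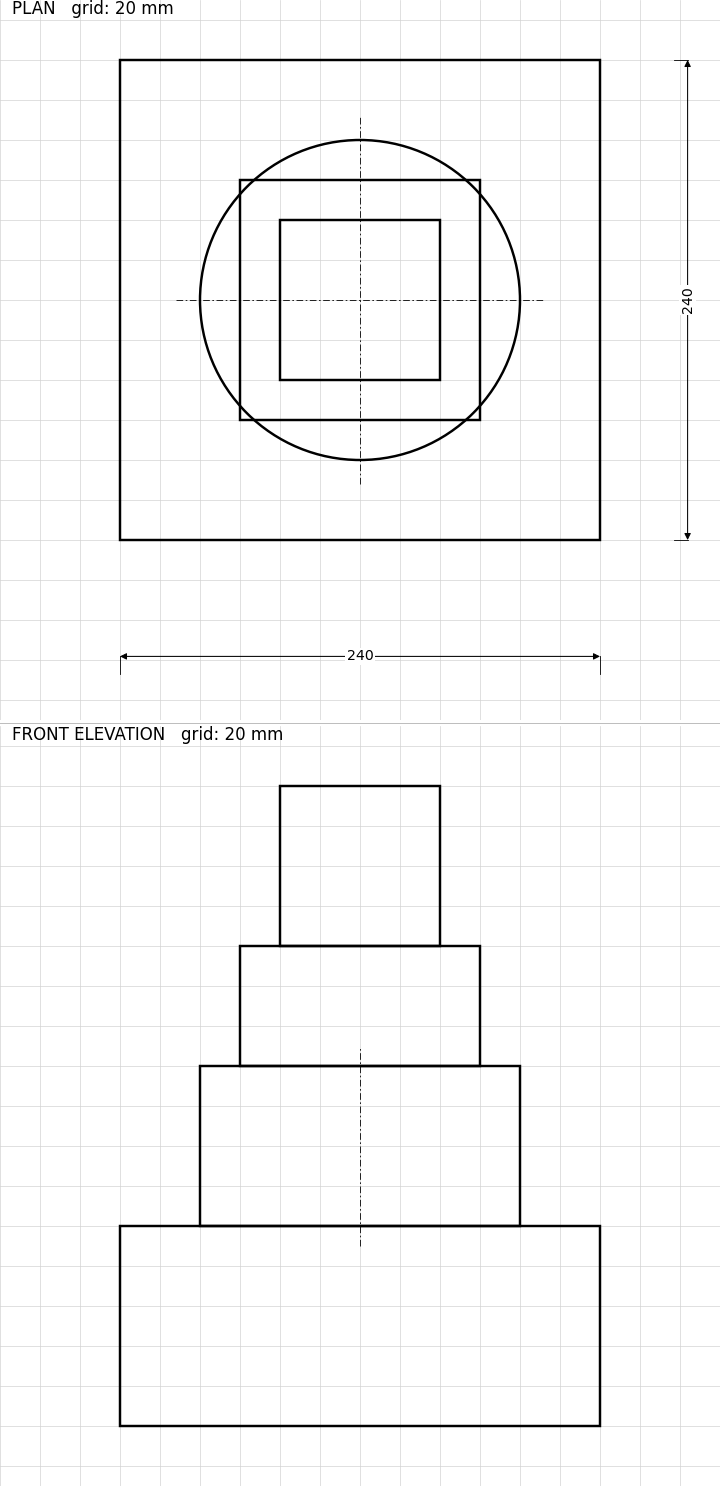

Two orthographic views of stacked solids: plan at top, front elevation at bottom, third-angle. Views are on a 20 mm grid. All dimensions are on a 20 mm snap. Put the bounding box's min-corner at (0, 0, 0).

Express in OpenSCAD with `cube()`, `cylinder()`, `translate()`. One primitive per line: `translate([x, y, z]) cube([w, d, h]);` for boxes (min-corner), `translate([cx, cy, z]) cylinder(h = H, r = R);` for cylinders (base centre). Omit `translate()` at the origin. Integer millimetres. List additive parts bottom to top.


cube([240, 240, 100]);
translate([120, 120, 100]) cylinder(h = 80, r = 80);
translate([60, 60, 180]) cube([120, 120, 60]);
translate([80, 80, 240]) cube([80, 80, 80]);
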